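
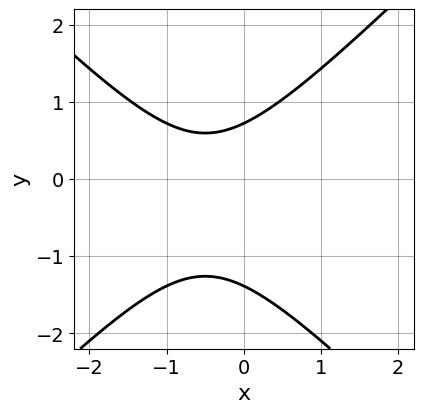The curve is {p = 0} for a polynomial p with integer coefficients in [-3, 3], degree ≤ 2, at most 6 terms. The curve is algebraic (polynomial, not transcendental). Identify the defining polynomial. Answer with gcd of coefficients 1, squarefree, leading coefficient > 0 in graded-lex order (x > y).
3*x^2 - 3*y^2 + 3*x - 2*y + 3

First, deg p = 2.
Next, from the visible intercepts: it misses every integer gridline on the x-axis.
Finally, fitting integer coefficients to these (and the overall shape) gives p.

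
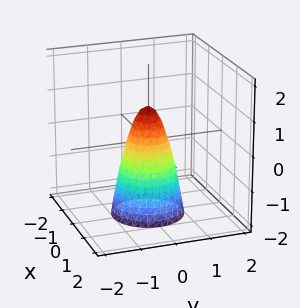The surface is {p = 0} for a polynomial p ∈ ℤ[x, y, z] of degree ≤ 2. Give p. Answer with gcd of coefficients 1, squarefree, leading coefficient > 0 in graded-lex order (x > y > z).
1. deg p = 2.
2. By symmetry, every cross-section ⟂ z is a circle, so x, y appear only via x² + y².
3. From the visible intercepts: a circular section at z = -2 has radius exactly 1; one z-axis crossing is at z = 1.
4. Together with the visible shape, these determine p as stated.

3*x^2 + 3*y^2 + z - 1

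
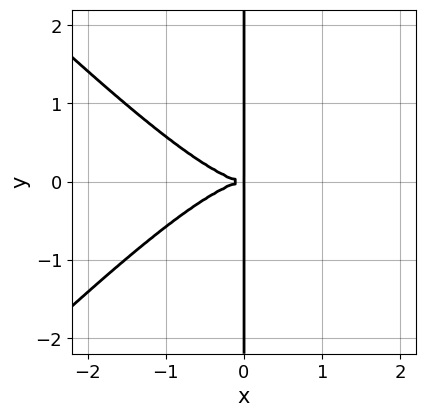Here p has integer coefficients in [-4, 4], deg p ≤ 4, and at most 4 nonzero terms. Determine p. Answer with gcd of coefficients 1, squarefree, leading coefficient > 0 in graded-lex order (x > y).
First, the degree is 4 — the shape is more complex than any degree-3 curve.
Next, symmetries: mirror symmetry y ↦ −y ⇒ only even powers of y.
Next, checking where it meets the axes: the visible y-axis segment lies entirely on the curve.
Finally, assembling these constraints gives the stated polynomial.

x^4 - x^2*y^2 + 2*x*y^2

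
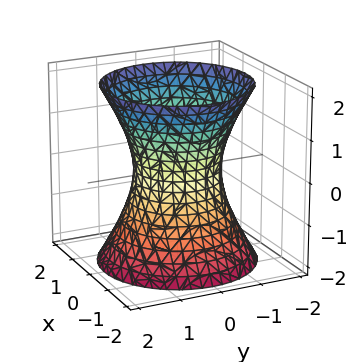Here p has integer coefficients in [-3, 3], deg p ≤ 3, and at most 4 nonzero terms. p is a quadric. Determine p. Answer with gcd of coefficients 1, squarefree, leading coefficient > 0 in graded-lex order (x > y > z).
2*x^2 + 2*y^2 - z^2 - 2

First, the degree is 2 — one connected sheet with a waist; a quadric.
Next, symmetries: the z ↦ −z reflection is a symmetry, so z appears only in even powers; every cross-section ⟂ z is a circle, so x, y appear only via x² + y².
Next, reading off the gridlines: among the integer gridlines, it crosses the x-axis at x ∈ {-1, 1}; the surface avoids every integer z-axis point in the box.
Finally, solving for integer coefficients yields p as stated.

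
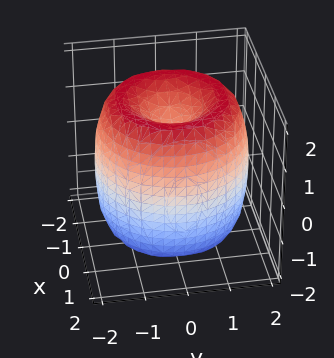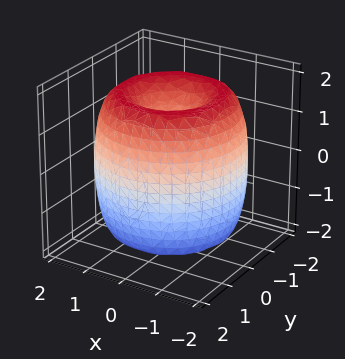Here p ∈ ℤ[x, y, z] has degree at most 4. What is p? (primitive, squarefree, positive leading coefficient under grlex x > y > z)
First, deg p = 4. The shape is more complex than any degree-3 surface.
Then, symmetries: every cross-section ⟂ z is a circle, so x, y appear only via x² + y².
Next, from the axis intercepts and sections: the z-axis gridline crossings are at z ∈ {-1, 1}; a circular section at z = 0 has radius between 1 and 2.
Finally, assembling these constraints gives the stated polynomial.

x^4 + 2*x^2*y^2 + y^4 - 3*x^2 - 3*y^2 + z^2 - 1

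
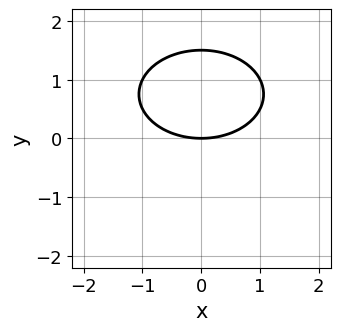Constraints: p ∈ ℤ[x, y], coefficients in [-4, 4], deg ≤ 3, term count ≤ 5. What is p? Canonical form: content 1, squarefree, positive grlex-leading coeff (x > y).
x^2 + 2*y^2 - 3*y

The degree is 2 — a generic line meets the curve in up to 2 points.
Symmetries: mirror symmetry x ↦ −x ⇒ only even powers of x.
From the visible intercepts: one y-axis crossing is at y = 0; one x-axis crossing is at x = 0.
Solving for integer coefficients yields p as stated.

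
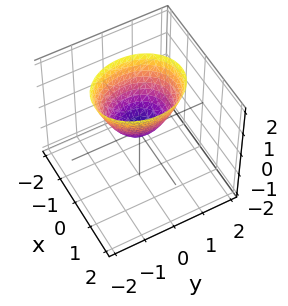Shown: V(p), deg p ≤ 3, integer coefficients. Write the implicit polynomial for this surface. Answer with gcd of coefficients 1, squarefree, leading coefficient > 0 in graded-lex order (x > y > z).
3*x^2 + 2*y^2 - 2*z

1. The degree is 2 — a paraboloid; a quadric.
2. Symmetries: it's symmetric under x → −x, forcing even powers of x; it's symmetric under y → −y, forcing even powers of y.
3. Against the integer gridlines: it crosses the y-axis at the gridline y = 0; it crosses the z-axis at the gridline z = 0; it crosses the x-axis at the gridline x = 0.
4. Matching integer coefficients to the picture gives p.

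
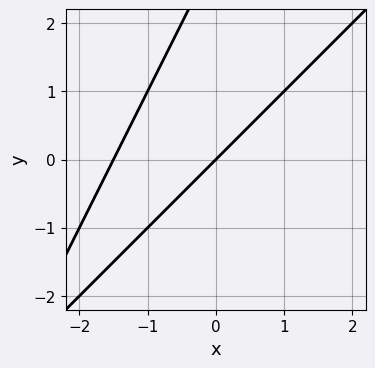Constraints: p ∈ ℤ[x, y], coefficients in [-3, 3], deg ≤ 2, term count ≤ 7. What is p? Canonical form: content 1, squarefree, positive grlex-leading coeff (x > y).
First, the degree is 2 — the shape is more complex than any degree-1 curve.
Then, checking where it meets the axes: it crosses the y-axis at the gridline y = 0; one x-axis crossing is at x = 0.
Finally, matching integer coefficients to the picture gives p.

2*x^2 - 3*x*y + y^2 + 3*x - 3*y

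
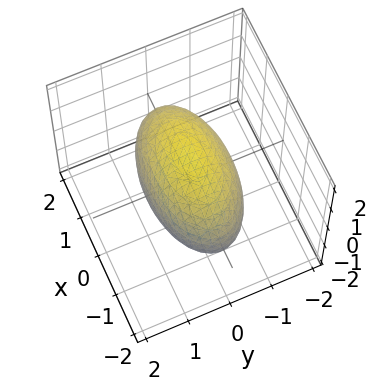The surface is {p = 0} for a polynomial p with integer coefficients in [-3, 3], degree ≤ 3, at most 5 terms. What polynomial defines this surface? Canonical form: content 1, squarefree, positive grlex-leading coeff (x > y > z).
x^2 + 3*y^2 + 2*z^2 - 3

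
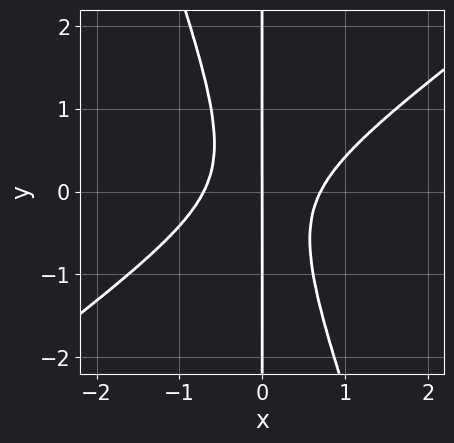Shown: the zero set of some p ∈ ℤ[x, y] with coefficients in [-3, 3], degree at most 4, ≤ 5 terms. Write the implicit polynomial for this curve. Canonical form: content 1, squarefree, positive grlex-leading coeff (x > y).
2*x^3 - 2*x^2*y - x*y^2 - x

First, the degree is 3 — a generic line meets the curve in up to 3 points.
Next, reading off the gridlines: it meets the x-axis at x = 0 (among the integer gridlines); every point of the y-axis in the box is on the curve.
Finally, the integer polynomial consistent with all of this is the stated p.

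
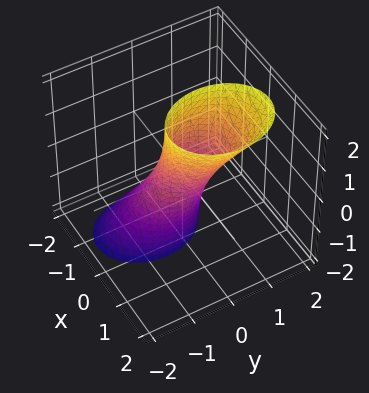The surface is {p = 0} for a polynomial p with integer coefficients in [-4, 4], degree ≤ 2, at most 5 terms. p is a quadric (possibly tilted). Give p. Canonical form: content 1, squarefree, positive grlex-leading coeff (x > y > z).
3*x^2 - 2*x*z + 2*y^2 - y*z - 1

(a) Degree: the shape is more complex than any degree-1 surface, so deg p = 2.
(b) Reading off the gridlines: it misses every integer gridline on the z-axis.
(c) Together with the visible shape, these determine p as stated.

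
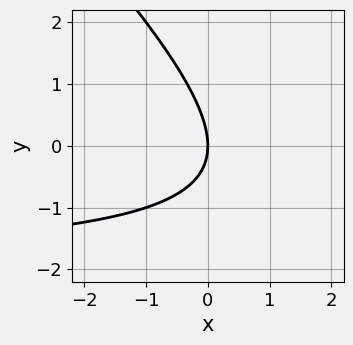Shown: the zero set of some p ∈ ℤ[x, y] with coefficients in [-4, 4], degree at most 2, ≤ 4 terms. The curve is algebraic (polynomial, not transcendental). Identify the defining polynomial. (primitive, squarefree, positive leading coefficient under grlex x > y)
deg p = 2.
Observable constraints: it crosses the y-axis at the gridline y = 0; it crosses the x-axis at the gridline x = 0.
Matching integer coefficients to the picture gives p.

x*y + y^2 + 2*x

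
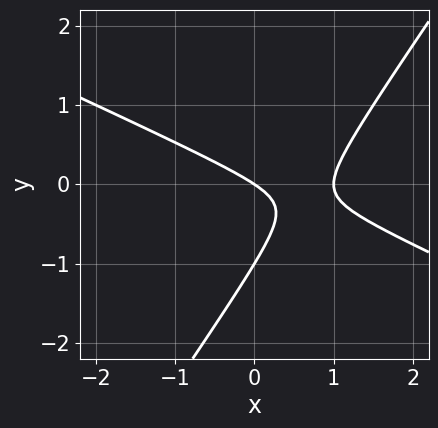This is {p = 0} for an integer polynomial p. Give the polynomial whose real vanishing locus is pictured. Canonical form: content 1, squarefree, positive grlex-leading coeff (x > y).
2*x^2 + 3*x*y - 3*y^2 - 2*x - 3*y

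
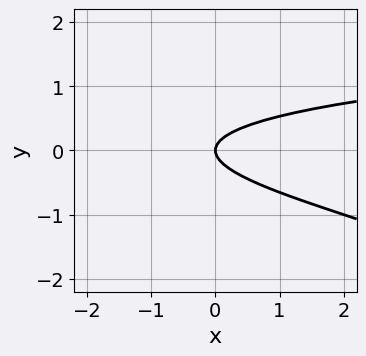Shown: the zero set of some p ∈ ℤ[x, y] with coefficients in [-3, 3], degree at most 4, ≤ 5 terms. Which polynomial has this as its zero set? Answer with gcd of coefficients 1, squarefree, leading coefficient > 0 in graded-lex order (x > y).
1. The degree is 3 — a generic line meets the curve in up to 3 points.
2. From the axis intercepts and sections: it crosses the y-axis at the gridline y = 0; one x-axis crossing is at x = 0.
3. The integer polynomial consistent with all of this is the stated p.

y^3 + 3*y^2 - x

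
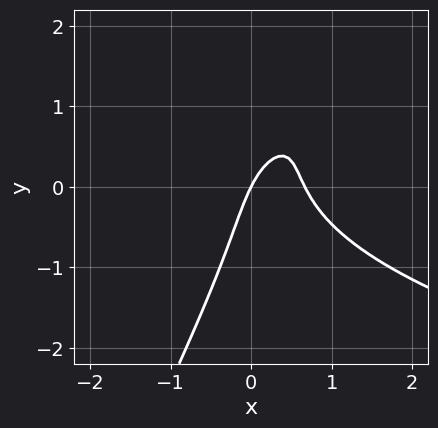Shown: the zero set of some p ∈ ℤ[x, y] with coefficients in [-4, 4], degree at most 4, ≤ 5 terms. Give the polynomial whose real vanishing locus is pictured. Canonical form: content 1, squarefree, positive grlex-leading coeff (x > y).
2*x*y^2 - y^3 - 3*x^2 + 2*x - y

(a) deg p = 3. No degree-2 curve has this shape.
(b) Reading off the gridlines: it crosses the y-axis at the gridline y = 0; one x-axis crossing is at x = 0.
(c) Assembling these constraints gives the stated polynomial.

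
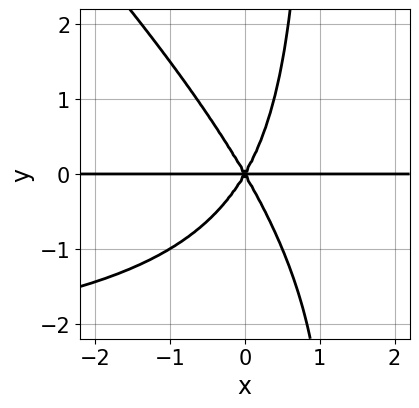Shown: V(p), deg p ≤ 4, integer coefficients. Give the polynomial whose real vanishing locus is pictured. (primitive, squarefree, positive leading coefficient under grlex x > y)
1. Degree: a generic line meets the curve in up to 4 points, so deg p = 4.
2. Against the integer gridlines: every point of the x-axis in the box is on the curve; it meets the y-axis at y = 0 (among the integer gridlines).
3. Solving for integer coefficients yields p as stated.

x^2*y^2 + x*y^3 + 3*x^2*y - y^3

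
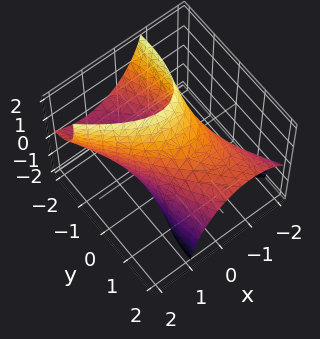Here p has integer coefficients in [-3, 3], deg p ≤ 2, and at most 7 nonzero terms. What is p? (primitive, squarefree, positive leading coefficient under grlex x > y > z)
First, degree: no degree-1 surface has this shape, so deg p = 2.
Then, observable constraints: the x-axis gridline crossings are at x ∈ {-1, 1}.
Finally, these observations pin down the coefficients.

3*x^2 + 3*x*y + y^2 + 3*y*z + z^2 - 3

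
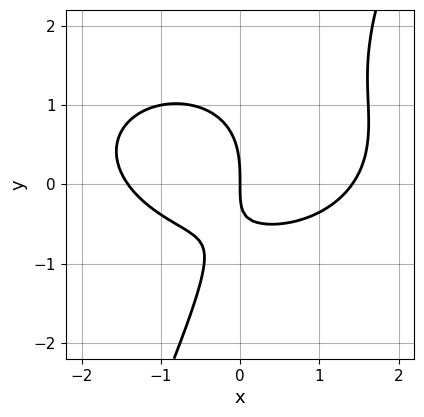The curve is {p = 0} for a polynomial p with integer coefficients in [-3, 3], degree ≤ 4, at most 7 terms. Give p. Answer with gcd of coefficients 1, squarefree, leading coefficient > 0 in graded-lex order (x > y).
x^3 + 2*x*y^2 - y^3 - 2*x*y - 2*x

Degree: no degree-2 curve has this shape, so deg p = 3.
Checking where it meets the axes: it crosses the y-axis at the gridline y = 0; it meets the x-axis at x = 0 (among the integer gridlines).
Assembling these constraints gives the stated polynomial.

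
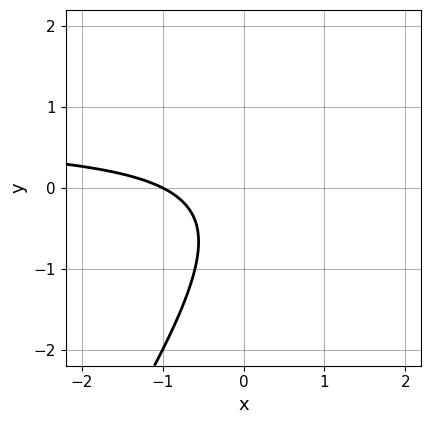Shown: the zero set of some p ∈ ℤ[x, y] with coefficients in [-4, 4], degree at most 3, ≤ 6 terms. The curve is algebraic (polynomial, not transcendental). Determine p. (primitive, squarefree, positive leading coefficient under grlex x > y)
1. The degree is 2 — a generic line meets the curve in up to 2 points.
2. Checking where it meets the axes: the curve avoids every integer y-axis point in the box; it meets the x-axis at x = -1 (among the integer gridlines).
3. Fitting integer coefficients to these (and the overall shape) gives p.

3*x*y - 2*y^2 - 2*x - y - 2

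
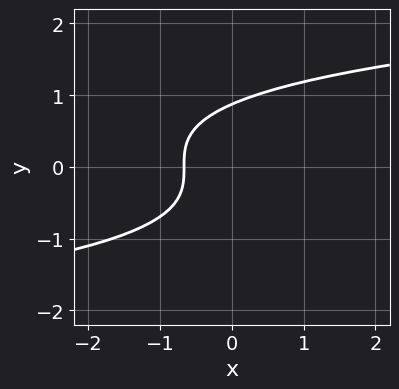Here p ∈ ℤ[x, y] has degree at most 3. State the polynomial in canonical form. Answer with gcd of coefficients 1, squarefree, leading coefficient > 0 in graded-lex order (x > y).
Degree: a generic line meets the curve in up to 3 points, so deg p = 3.
The integer polynomial consistent with all of this is the stated p.

3*y^3 - 3*x - 2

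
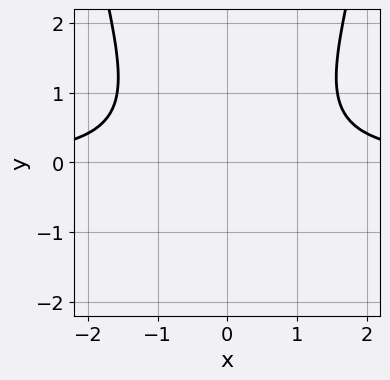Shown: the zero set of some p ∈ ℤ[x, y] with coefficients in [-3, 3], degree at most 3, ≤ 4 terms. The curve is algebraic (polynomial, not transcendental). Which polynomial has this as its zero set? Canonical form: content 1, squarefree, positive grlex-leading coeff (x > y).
2*x^2*y - 2*y^2 - 3

(a) Degree: a generic line meets the curve in up to 3 points, so deg p = 3.
(b) Symmetries: mirror symmetry x ↦ −x ⇒ only even powers of x.
(c) From the visible intercepts: it misses every integer gridline on the x-axis; the curve avoids every integer y-axis point in the box.
(d) These observations pin down the coefficients.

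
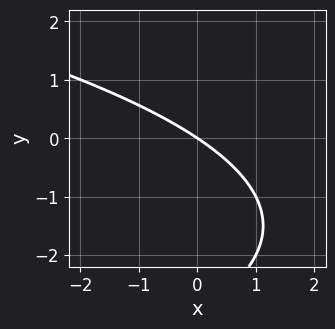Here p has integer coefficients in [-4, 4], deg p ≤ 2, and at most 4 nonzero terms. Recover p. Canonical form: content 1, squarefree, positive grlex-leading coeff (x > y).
y^2 + 2*x + 3*y

(a) Degree: a generic line meets the curve in up to 2 points, so deg p = 2.
(b) Against the integer gridlines: it meets the x-axis at x = 0 (among the integer gridlines); it meets the y-axis at y = 0 (among the integer gridlines).
(c) Solving for integer coefficients yields p as stated.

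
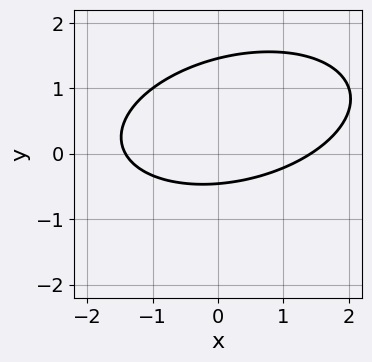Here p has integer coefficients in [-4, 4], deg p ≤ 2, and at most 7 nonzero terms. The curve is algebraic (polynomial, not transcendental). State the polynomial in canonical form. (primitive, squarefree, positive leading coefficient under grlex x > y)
x^2 - x*y + 3*y^2 - 3*y - 2

The degree is 2 — a generic line meets the curve in up to 2 points.
Solving for integer coefficients yields p as stated.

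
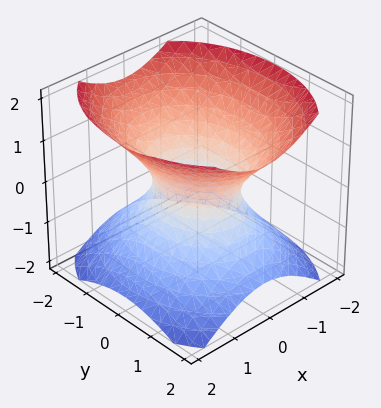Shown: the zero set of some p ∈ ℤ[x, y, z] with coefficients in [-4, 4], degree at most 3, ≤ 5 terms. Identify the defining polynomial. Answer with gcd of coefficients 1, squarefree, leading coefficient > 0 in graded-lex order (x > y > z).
(a) Degree: one connected sheet with a waist; a quadric, so deg p = 2.
(b) Symmetries: the x ↦ −x reflection is a symmetry, so x appears only in even powers; the y ↦ −y reflection is a symmetry, so y appears only in even powers; it's symmetric under z → −z, forcing even powers of z.
(c) Observable constraints: the surface avoids every integer z-axis point in the box; among the integer gridlines, it crosses the y-axis at y ∈ {-1, 1}.
(d) The integer polynomial consistent with all of this is the stated p.

3*x^2 + 2*y^2 - 3*z^2 - 2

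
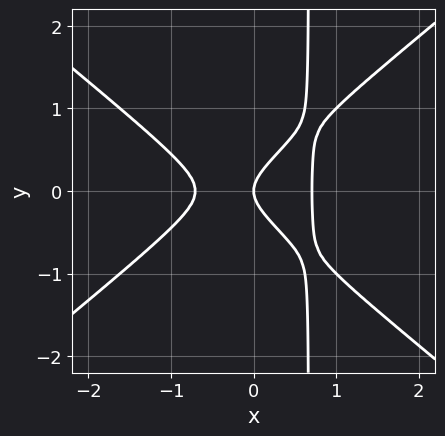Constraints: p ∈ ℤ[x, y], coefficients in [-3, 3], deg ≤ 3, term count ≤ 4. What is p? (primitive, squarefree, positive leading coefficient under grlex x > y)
2*x^3 - 3*x*y^2 + 2*y^2 - x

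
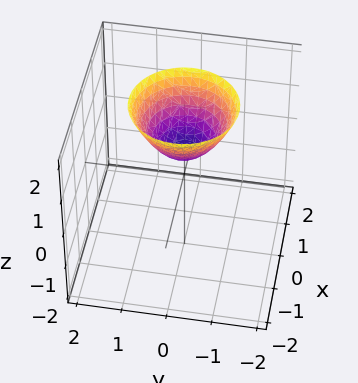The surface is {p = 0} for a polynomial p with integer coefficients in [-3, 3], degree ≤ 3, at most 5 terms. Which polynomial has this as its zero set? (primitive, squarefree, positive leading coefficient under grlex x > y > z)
3*x^2 + 3*y^2 - 3*z + 2

deg p = 2. No degree-1 surface has this shape.
By symmetry, every cross-section ⟂ z is a circle, so x, y appear only via x² + y².
Against the integer gridlines: it misses every integer gridline on the y-axis; a circular section at z = 1 has radius between 0 and 1; it misses every integer gridline on the x-axis.
Together with the visible shape, these determine p as stated.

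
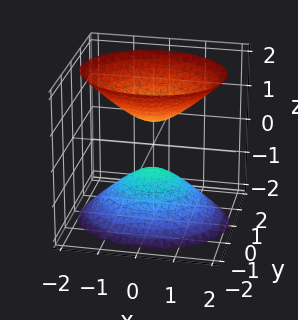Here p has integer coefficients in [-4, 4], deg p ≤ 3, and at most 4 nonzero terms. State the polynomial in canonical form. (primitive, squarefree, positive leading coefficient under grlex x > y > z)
First, the picture has 2 separate pieces.
Next, deg p = 2.
Next, symmetries: the x ↦ −x reflection is a symmetry, so x appears only in even powers; the y ↦ −y reflection is a symmetry, so y appears only in even powers; the z ↦ −z reflection is a symmetry, so z appears only in even powers.
Then, against the integer gridlines: the surface avoids every integer x-axis point in the box; the surface avoids every integer y-axis point in the box.
Finally, these observations pin down the coefficients.

2*x^2 + 3*y^2 - 2*z^2 + 1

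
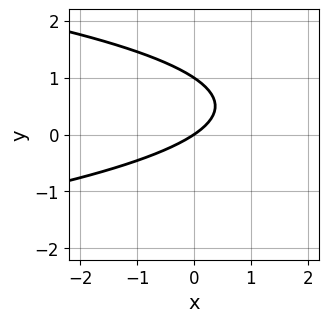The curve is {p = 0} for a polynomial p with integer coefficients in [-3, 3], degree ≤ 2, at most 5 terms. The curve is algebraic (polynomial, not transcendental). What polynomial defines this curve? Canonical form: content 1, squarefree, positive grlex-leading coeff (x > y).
3*y^2 + 2*x - 3*y

(a) Degree: the shape is more complex than any degree-1 curve, so deg p = 2.
(b) From the visible intercepts: it crosses the x-axis at the gridline x = 0; among the integer gridlines, it crosses the y-axis at y ∈ {0, 1}.
(c) Solving for integer coefficients yields p as stated.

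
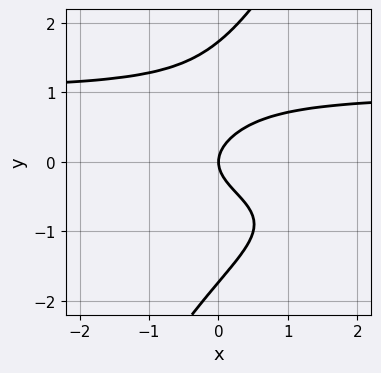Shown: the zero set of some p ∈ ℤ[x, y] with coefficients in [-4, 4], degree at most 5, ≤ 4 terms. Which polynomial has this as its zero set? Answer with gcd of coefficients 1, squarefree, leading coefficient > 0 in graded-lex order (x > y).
2*x*y^3 - y^4 + 3*y^2 - 2*x

1. Degree: a generic line meets the curve in up to 4 points, so deg p = 4.
2. Reading off the gridlines: it meets the y-axis at y = 0 (among the integer gridlines); it meets the x-axis at x = 0 (among the integer gridlines).
3. These observations pin down the coefficients.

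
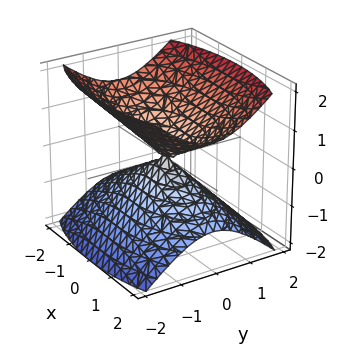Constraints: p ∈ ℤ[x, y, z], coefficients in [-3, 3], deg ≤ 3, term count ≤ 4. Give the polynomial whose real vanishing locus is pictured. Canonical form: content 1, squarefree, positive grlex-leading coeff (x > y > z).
1. There are 2 components. They look like related sheets of one shape, so recover p as a whole.
2. deg p = 2. Two nappes meeting at a single point; a quadric.
3. Symmetries: it's symmetric under y → −y, forcing even powers of y; it's symmetric under x → −x, forcing even powers of x; mirror symmetry z ↦ −z ⇒ only even powers of z.
4. Against the integer gridlines: one x-axis crossing is at x = 0; one z-axis crossing is at z = 0; one y-axis crossing is at y = 0.
5. Solving for integer coefficients yields p as stated.

x^2 + 3*y^2 - 3*z^2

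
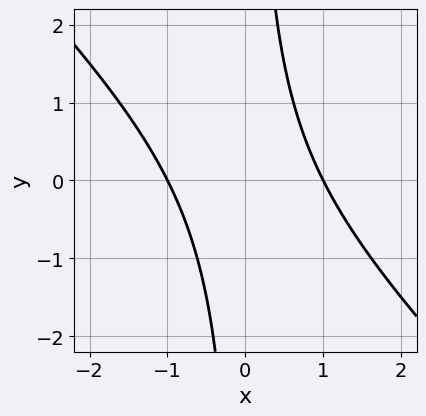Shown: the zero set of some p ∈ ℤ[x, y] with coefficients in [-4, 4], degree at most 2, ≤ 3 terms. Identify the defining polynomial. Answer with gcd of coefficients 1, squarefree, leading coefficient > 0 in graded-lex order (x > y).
x^2 + x*y - 1

(a) Degree: the shape is more complex than any degree-1 curve, so deg p = 2.
(b) Against the integer gridlines: the curve avoids every integer y-axis point in the box; among the integer gridlines, it crosses the x-axis at x ∈ {-1, 1}.
(c) Matching integer coefficients to the picture gives p.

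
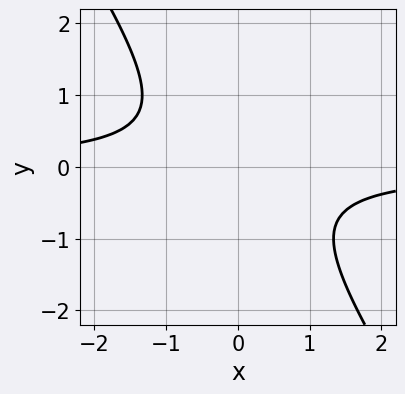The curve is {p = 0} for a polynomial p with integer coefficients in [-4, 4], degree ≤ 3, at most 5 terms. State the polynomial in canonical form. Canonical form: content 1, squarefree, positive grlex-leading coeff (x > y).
(a) The degree is 2 — the shape is more complex than any degree-1 curve.
(b) From the visible intercepts: the curve avoids every integer y-axis point in the box; the curve avoids every integer x-axis point in the box.
(c) Together with the visible shape, these determine p as stated.

3*x*y + 2*y^2 + 2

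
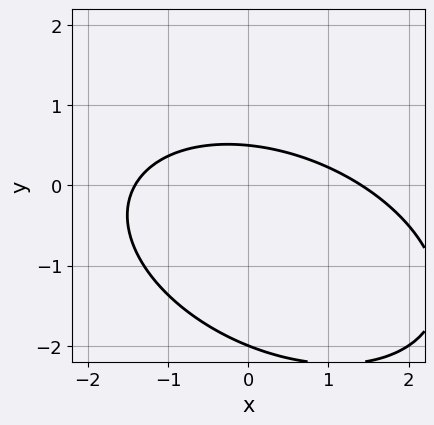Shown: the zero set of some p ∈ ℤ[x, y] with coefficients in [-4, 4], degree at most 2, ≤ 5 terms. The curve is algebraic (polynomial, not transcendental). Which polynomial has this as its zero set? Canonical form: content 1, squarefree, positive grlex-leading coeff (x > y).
(a) deg p = 2.
(b) From the axis intercepts and sections: it crosses the y-axis at the gridline y = -2.
(c) Together with the visible shape, these determine p as stated.

x^2 + x*y + 2*y^2 + 3*y - 2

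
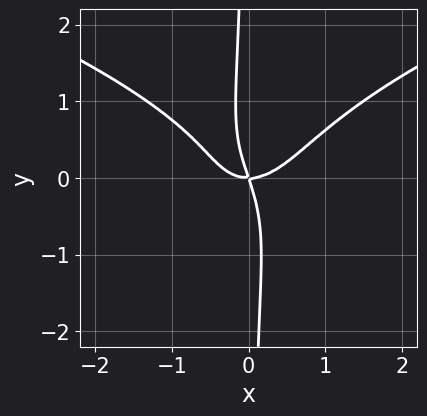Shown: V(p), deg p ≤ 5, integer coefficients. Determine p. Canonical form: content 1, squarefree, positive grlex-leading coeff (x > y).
3*x*y^3 - 3*x^3 + 3*x*y + y^2

(a) deg p = 4.
(b) Checking where it meets the axes: it crosses the y-axis at the gridline y = 0; it meets the x-axis at x = 0 (among the integer gridlines).
(c) Fitting integer coefficients to these (and the overall shape) gives p.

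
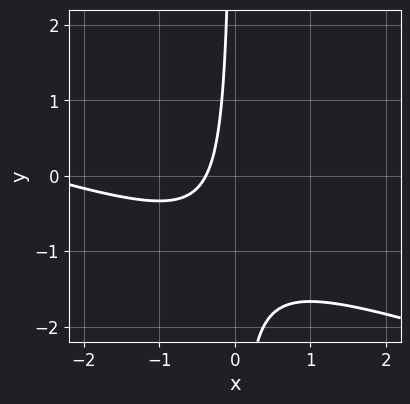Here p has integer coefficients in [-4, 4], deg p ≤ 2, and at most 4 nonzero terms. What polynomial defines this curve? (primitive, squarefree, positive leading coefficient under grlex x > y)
x^2 + 3*x*y + 3*x + 1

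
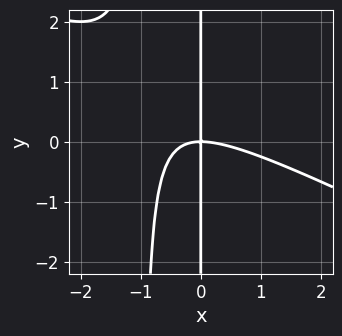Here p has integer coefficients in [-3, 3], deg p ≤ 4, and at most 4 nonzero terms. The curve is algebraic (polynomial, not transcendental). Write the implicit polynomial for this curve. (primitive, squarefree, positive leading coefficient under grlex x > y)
x^3 + 2*x^2*y + 2*x*y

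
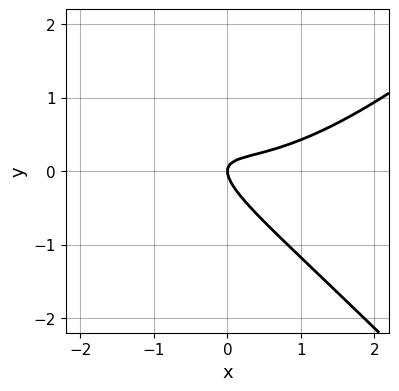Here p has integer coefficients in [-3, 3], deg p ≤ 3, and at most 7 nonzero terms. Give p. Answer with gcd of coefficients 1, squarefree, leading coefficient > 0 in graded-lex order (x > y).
x^3 - x*y^2 - 3*x*y - 3*y^2 + x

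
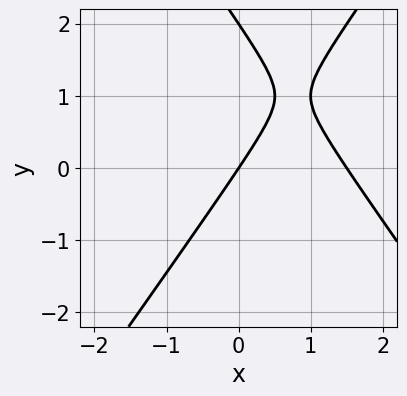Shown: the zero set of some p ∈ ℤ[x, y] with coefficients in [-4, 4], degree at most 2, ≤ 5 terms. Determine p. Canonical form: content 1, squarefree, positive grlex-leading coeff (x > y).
2*x^2 - y^2 - 3*x + 2*y

(a) The degree is 2 — the shape is more complex than any degree-1 curve.
(b) Against the integer gridlines: it crosses the x-axis at the gridline x = 0; the y-axis gridline crossings are at y ∈ {0, 2}.
(c) Matching integer coefficients to the picture gives p.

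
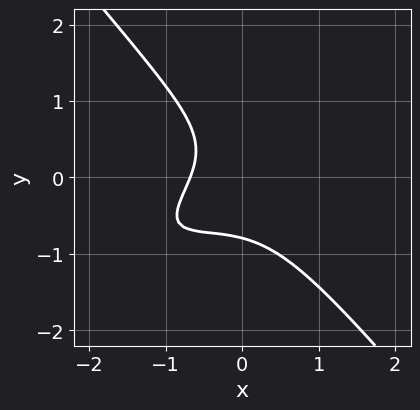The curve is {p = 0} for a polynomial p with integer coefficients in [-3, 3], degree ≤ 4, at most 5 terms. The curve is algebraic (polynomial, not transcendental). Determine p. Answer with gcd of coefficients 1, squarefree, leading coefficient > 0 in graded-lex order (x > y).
1. Degree: a generic line meets the curve in up to 3 points, so deg p = 3.
2. The integer polynomial consistent with all of this is the stated p.

x^3 - 2*x^2*y + 2*y^3 + x + 1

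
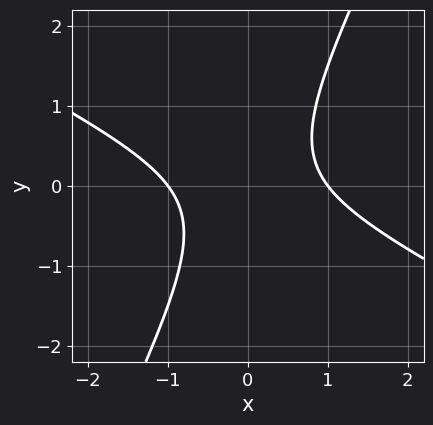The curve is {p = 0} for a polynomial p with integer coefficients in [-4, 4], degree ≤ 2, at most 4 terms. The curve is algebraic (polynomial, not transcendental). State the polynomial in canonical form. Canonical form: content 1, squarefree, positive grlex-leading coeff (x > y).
2*x^2 + 3*x*y - 2*y^2 - 2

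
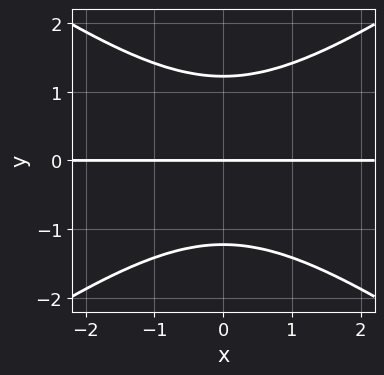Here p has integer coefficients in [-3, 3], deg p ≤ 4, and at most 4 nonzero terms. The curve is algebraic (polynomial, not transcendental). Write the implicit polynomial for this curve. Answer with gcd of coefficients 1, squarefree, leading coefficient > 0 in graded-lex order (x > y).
1. The degree is 3 — a generic line meets the curve in up to 3 points.
2. Symmetries: it's symmetric under x → −x, forcing even powers of x.
3. From the visible intercepts: the visible x-axis segment lies entirely on the curve; it meets the y-axis at y = 0 (among the integer gridlines).
4. Fitting integer coefficients to these (and the overall shape) gives p.

x^2*y - 2*y^3 + 3*y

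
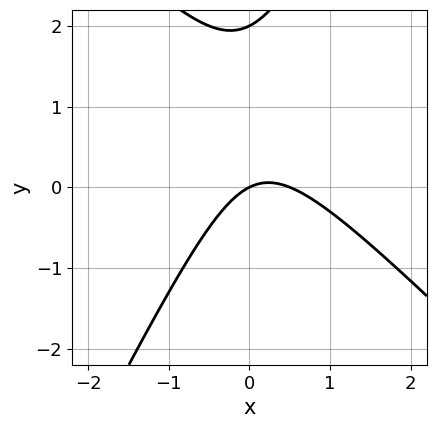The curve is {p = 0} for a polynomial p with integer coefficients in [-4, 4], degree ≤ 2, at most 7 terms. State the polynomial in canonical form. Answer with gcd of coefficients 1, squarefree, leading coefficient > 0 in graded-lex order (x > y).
First, the degree is 2 — the shape is more complex than any degree-1 curve.
Then, reading off the gridlines: it crosses the x-axis at the gridline x = 0; among the integer gridlines, it crosses the y-axis at y ∈ {0, 2}.
Finally, fitting integer coefficients to these (and the overall shape) gives p.

2*x^2 + x*y - y^2 - x + 2*y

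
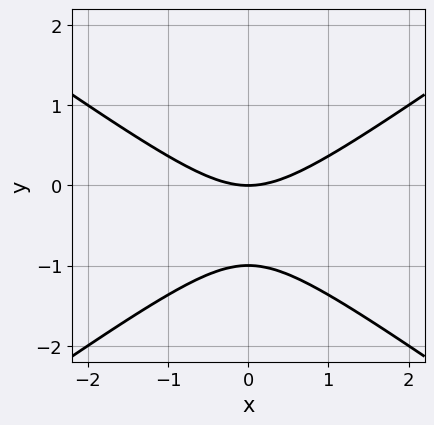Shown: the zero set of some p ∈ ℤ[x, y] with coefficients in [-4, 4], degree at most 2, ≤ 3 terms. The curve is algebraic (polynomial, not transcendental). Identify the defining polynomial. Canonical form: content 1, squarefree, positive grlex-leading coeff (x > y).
The degree is 2 — a generic line meets the curve in up to 2 points.
Symmetries: mirror symmetry x ↦ −x ⇒ only even powers of x.
Observable constraints: it meets the x-axis at x = 0 (among the integer gridlines); among the integer gridlines, it crosses the y-axis at y ∈ {-1, 0}.
The integer polynomial consistent with all of this is the stated p.

x^2 - 2*y^2 - 2*y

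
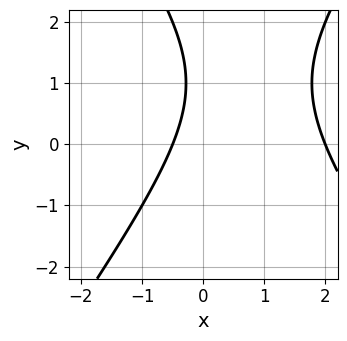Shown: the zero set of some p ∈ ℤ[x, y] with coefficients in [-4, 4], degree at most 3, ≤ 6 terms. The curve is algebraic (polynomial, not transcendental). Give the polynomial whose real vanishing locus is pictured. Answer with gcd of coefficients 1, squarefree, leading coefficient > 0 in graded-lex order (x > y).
2*x^2 - y^2 - 3*x + 2*y - 2

First, deg p = 2. No degree-1 curve has this shape.
Then, from the axis intercepts and sections: no y-intercept at any integer in the box; it crosses the x-axis at the gridline x = 2.
Finally, fitting integer coefficients to these (and the overall shape) gives p.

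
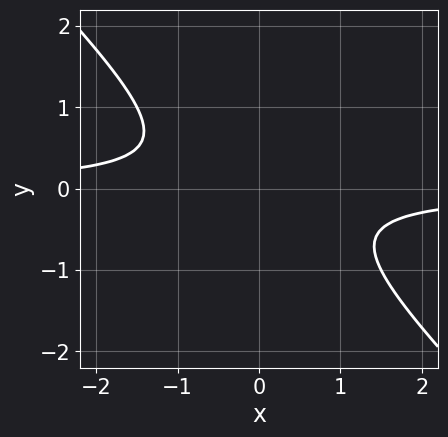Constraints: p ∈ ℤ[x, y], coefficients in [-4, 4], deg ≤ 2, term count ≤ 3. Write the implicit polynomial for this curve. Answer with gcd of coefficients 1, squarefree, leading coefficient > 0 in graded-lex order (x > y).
Degree: no degree-1 curve has this shape, so deg p = 2.
From the axis intercepts and sections: the curve avoids every integer y-axis point in the box; the curve avoids every integer x-axis point in the box.
These observations pin down the coefficients.

2*x*y + 2*y^2 + 1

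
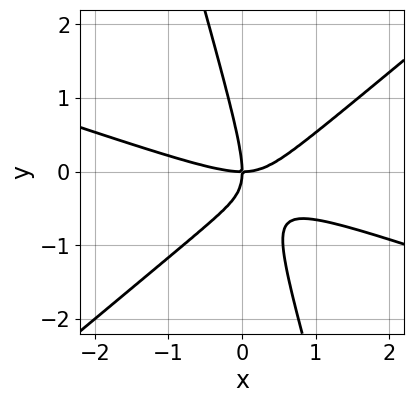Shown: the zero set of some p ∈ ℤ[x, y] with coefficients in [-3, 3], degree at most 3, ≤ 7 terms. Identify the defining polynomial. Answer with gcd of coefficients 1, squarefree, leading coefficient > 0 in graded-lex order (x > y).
First, degree: no degree-2 curve has this shape, so deg p = 3.
Then, from the axis intercepts and sections: one y-axis crossing is at y = 0; one x-axis crossing is at x = 0.
Finally, together with the visible shape, these determine p as stated.

x^3 + 2*x^2*y - 3*x*y^2 - y^3 - 2*x*y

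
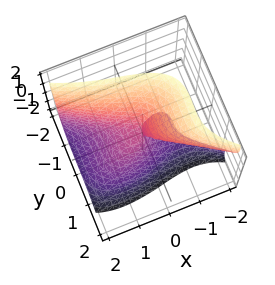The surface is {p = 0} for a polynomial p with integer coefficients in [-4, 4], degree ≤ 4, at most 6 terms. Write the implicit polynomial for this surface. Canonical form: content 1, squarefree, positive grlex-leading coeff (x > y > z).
The degree is 3 — a generic line meets the surface in up to 3 points.
From the visible intercepts: it crosses the x-axis at the gridline x = 0; it crosses the z-axis at the gridline z = 0; it crosses the y-axis at the gridline y = 0.
Solving for integer coefficients yields p as stated.

x^3 + 3*y^3 - y^2*z + z^3 + 2*x*z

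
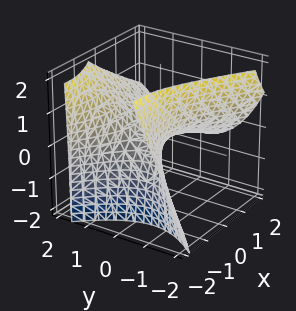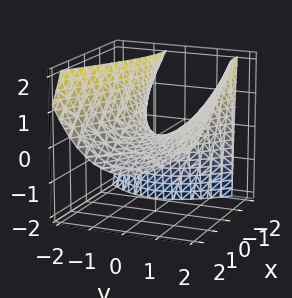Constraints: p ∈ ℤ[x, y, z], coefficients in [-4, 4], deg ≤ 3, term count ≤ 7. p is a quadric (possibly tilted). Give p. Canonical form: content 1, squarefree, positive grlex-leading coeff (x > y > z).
x^2 + 2*x*z - 2*y^2 + y*z + 3*z

First, deg p = 2. No degree-1 surface has this shape.
Then, against the integer gridlines: one y-axis crossing is at y = 0; one x-axis crossing is at x = 0; one z-axis crossing is at z = 0.
Finally, solving for integer coefficients yields p as stated.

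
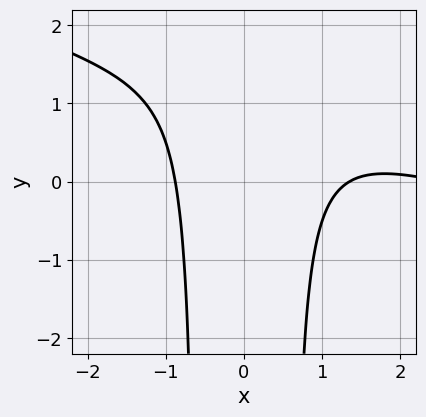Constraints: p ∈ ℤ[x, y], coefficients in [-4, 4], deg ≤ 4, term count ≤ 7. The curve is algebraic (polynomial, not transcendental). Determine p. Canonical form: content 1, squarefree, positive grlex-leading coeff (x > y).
Degree: the shape is more complex than any degree-2 curve, so deg p = 3.
From the axis intercepts and sections: no y-intercept at any integer in the box.
Matching integer coefficients to the picture gives p.

x^3 + 3*x^2*y - 3*x^2 - y + 3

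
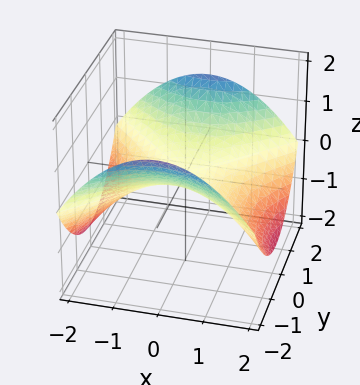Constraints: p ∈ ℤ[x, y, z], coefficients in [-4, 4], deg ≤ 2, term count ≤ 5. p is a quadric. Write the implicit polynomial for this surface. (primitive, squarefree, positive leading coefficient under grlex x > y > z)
(a) Degree: a saddle surface; a quadric, so deg p = 2.
(b) Symmetries: it's symmetric under y → −y, forcing even powers of y; the x ↦ −x reflection is a symmetry, so x appears only in even powers.
(c) From the visible intercepts: it meets the y-axis at y = 0 (among the integer gridlines); it crosses the x-axis at the gridline x = 0.
(d) Together with the visible shape, these determine p as stated.

x^2 - y^2 + 3*z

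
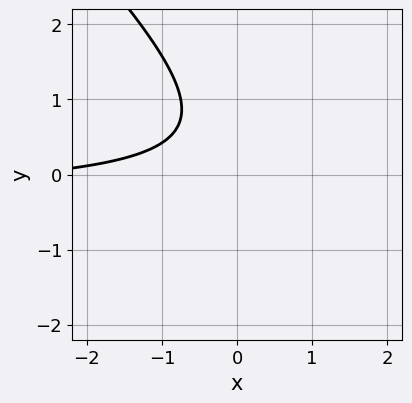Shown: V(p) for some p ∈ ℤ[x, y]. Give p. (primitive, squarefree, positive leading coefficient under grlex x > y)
3*x*y + 3*y^2 + x - 3*y + 3

The degree is 2 — the shape is more complex than any degree-1 curve.
From the visible intercepts: it misses every integer gridline on the y-axis; no x-intercept at any integer in the box.
Fitting integer coefficients to these (and the overall shape) gives p.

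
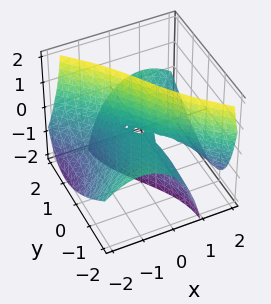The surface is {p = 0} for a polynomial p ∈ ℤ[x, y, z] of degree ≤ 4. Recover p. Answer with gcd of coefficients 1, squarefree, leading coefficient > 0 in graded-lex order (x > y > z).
(a) deg p = 3.
(b) Reading off the gridlines: the visible y-axis segment lies entirely on the surface; every point of the z-axis in the box is on the surface; it meets the x-axis at x = 0 (among the integer gridlines).
(c) Assembling these constraints gives the stated polynomial.

x^3 - x*y^2 + 3*x*z + 2*y*z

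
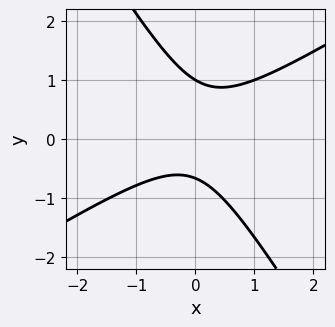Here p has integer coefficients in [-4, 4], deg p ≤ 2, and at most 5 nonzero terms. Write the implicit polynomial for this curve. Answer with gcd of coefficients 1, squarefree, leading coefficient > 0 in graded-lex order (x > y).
The degree is 2 — the shape is more complex than any degree-1 curve.
Against the integer gridlines: it meets the y-axis at y = 1 (among the integer gridlines); it misses every integer gridline on the x-axis.
Matching integer coefficients to the picture gives p.

3*x^2 - 3*x*y - 3*y^2 + y + 2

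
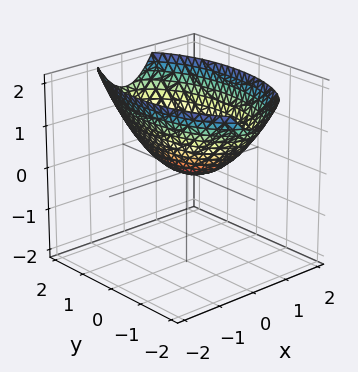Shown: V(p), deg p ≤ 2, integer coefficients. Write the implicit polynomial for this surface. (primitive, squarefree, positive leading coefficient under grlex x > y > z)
3*x^2 + y^2 - 3*z

First, the degree is 2 — a paraboloid; a quadric.
Next, symmetries: the y ↦ −y reflection is a symmetry, so y appears only in even powers; the x ↦ −x reflection is a symmetry, so x appears only in even powers.
Then, from the axis intercepts and sections: one x-axis crossing is at x = 0; it meets the z-axis at z = 0 (among the integer gridlines); one y-axis crossing is at y = 0.
Finally, assembling these constraints gives the stated polynomial.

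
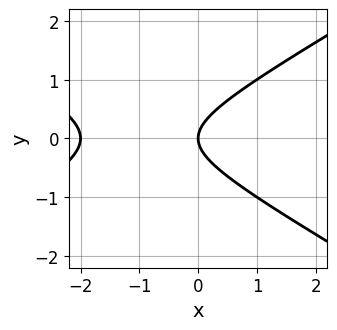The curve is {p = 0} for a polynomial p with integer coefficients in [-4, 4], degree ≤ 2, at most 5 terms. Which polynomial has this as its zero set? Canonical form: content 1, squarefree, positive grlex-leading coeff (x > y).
x^2 - 3*y^2 + 2*x

(a) The degree is 2 — a generic line meets the curve in up to 2 points.
(b) Symmetries: mirror symmetry y ↦ −y ⇒ only even powers of y.
(c) Reading off the gridlines: the x-axis gridline crossings are at x ∈ {-2, 0}; one y-axis crossing is at y = 0.
(d) Fitting integer coefficients to these (and the overall shape) gives p.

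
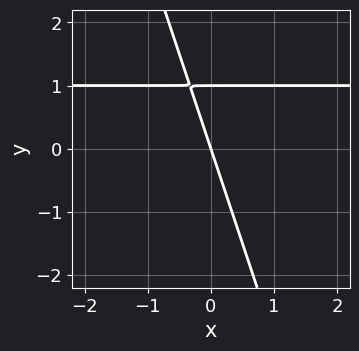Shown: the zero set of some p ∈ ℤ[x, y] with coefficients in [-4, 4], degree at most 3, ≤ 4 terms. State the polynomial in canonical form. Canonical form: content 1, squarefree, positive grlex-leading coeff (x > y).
First, degree: no degree-1 curve has this shape, so deg p = 2.
Then, checking where it meets the axes: it crosses the x-axis at the gridline x = 0; the y-axis gridline crossings are at y ∈ {0, 1}.
Finally, the integer polynomial consistent with all of this is the stated p.

3*x*y + y^2 - 3*x - y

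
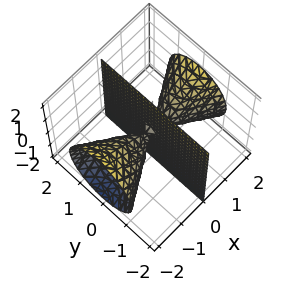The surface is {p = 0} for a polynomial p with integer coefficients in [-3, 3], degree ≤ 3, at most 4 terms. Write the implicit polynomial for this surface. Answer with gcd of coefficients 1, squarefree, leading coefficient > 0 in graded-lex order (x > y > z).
There are 2 components.
The degree is 3 — the shape is more complex than any degree-2 surface.
Reading off the gridlines: every point of the z-axis in the box is on the surface; one x-axis crossing is at x = 0; every point of the y-axis in the box is on the surface.
Solving for integer coefficients yields p as stated.

x^3 - 3*x*y^2 - 2*x*z^2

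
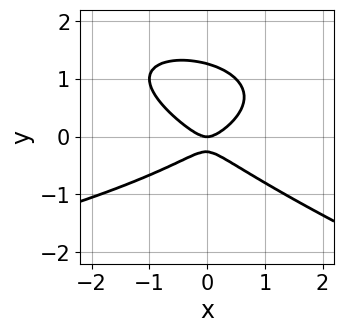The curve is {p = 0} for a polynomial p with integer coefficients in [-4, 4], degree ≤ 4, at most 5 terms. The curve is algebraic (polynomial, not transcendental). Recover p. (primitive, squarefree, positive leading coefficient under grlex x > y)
deg p = 3. No degree-2 curve has this shape.
Reading off the gridlines: one x-axis crossing is at x = 0; it meets the y-axis at y = 0 (among the integer gridlines).
Fitting integer coefficients to these (and the overall shape) gives p.

x*y^2 + 3*y^3 + 2*x^2 - 3*y^2 - y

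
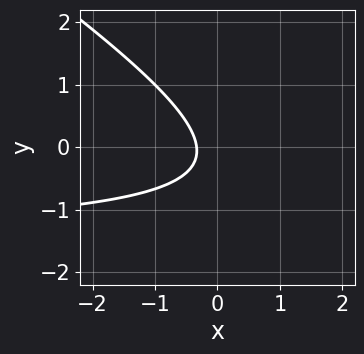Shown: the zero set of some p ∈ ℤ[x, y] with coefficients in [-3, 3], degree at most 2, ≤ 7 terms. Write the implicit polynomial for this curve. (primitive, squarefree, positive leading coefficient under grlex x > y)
2*x*y + 3*y^2 + 3*x + y + 1

1. deg p = 2. The shape is more complex than any degree-1 curve.
2. From the axis intercepts and sections: the curve avoids every integer y-axis point in the box.
3. The integer polynomial consistent with all of this is the stated p.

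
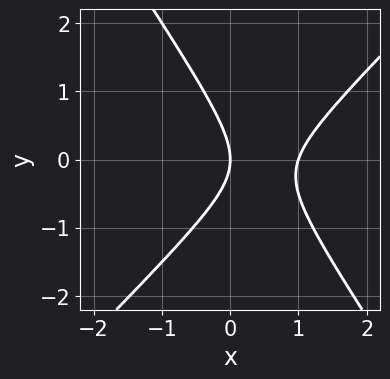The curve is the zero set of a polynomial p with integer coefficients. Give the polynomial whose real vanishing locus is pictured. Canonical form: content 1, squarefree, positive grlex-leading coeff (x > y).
1. deg p = 2.
2. From the axis intercepts and sections: it crosses the y-axis at the gridline y = 0; among the integer gridlines, it crosses the x-axis at x ∈ {0, 1}.
3. Assembling these constraints gives the stated polynomial.

3*x^2 - x*y - 2*y^2 - 3*x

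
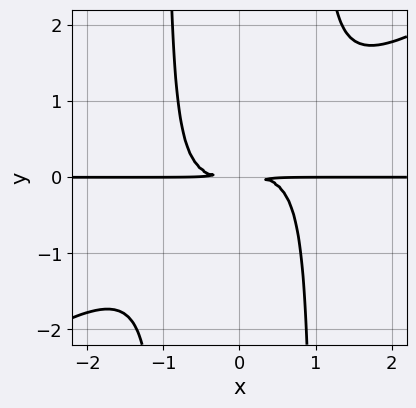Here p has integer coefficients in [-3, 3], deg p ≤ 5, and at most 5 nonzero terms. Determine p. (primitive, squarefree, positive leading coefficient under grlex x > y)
2*x^3*y - 3*x^2*y^2 + 3*y^2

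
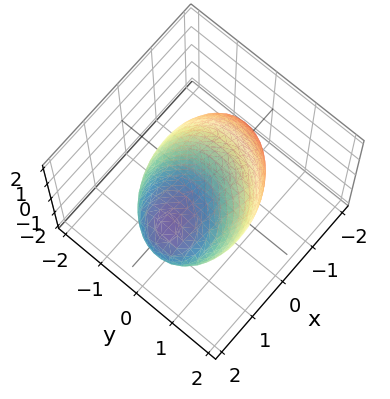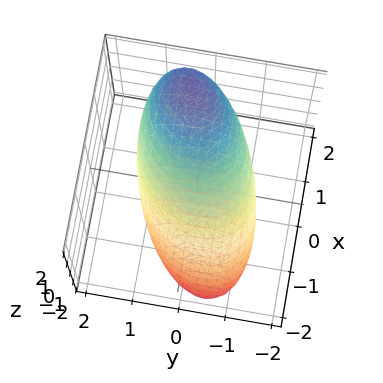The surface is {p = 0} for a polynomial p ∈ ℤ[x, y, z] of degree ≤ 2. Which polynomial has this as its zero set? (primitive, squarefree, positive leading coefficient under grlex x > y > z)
2*x^2 - x*y - 3*x*z + 2*y^2 + 2*z^2 - 3

deg p = 2. The shape is more complex than any degree-1 surface.
Solving for integer coefficients yields p as stated.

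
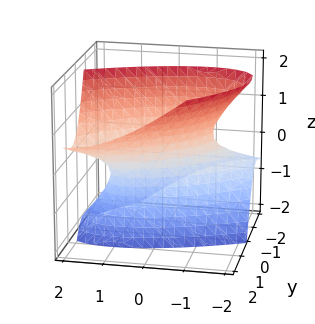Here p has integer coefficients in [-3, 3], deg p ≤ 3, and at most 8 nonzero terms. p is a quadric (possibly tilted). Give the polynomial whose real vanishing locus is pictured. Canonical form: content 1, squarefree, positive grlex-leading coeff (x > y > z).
First, deg p = 2. The shape is more complex than any degree-1 surface.
Then, reading off the gridlines: the surface avoids every integer z-axis point in the box; among the integer gridlines, it crosses the x-axis at x ∈ {-1, 1}.
Finally, these observations pin down the coefficients.

x^2 - 2*x*y + 2*y^2 - 2*y*z - z^2 - 1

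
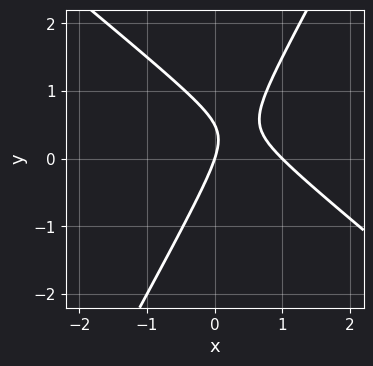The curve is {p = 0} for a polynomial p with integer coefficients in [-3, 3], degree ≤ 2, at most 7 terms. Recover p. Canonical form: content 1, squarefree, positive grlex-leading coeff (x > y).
3*x^2 + 2*x*y - 2*y^2 - 3*x + y

First, degree: no degree-1 curve has this shape, so deg p = 2.
Next, against the integer gridlines: the x-axis gridline crossings are at x ∈ {0, 1}; it meets the y-axis at y = 0 (among the integer gridlines).
Finally, assembling these constraints gives the stated polynomial.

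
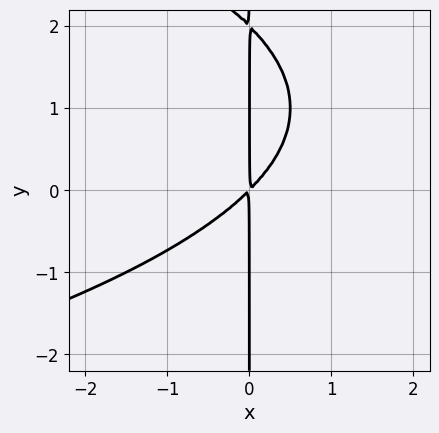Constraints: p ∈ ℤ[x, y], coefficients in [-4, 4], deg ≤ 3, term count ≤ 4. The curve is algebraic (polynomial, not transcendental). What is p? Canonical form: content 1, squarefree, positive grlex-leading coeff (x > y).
x*y^2 + 2*x^2 - 2*x*y

(a) Degree: no degree-2 curve has this shape, so deg p = 3.
(b) From the visible intercepts: the visible y-axis segment lies entirely on the curve.
(c) Together with the visible shape, these determine p as stated.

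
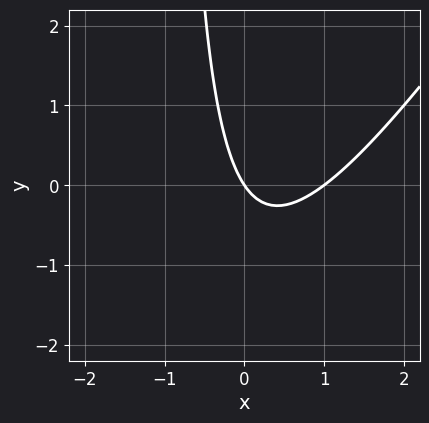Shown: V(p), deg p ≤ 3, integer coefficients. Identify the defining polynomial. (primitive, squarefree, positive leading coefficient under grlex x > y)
(a) The degree is 2 — a generic line meets the curve in up to 2 points.
(b) Checking where it meets the axes: the x-axis gridline crossings are at x ∈ {0, 1}; it meets the y-axis at y = 0 (among the integer gridlines).
(c) The integer polynomial consistent with all of this is the stated p.

3*x^2 - 2*x*y - 3*x - 2*y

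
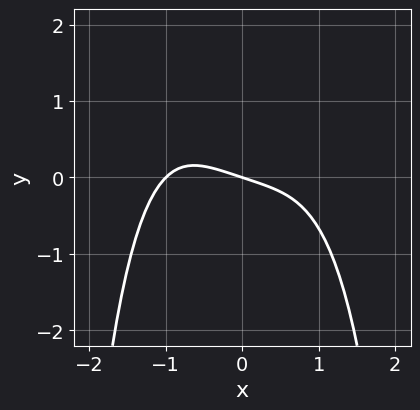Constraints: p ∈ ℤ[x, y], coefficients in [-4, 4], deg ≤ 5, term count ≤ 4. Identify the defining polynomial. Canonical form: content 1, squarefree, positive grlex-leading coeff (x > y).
1. The degree is 4 — the shape is more complex than any degree-3 curve.
2. Against the integer gridlines: it meets the y-axis at y = 0 (among the integer gridlines); the x-axis gridline crossings are at x ∈ {-1, 0}.
3. Together with the visible shape, these determine p as stated.

x^4 + x + 3*y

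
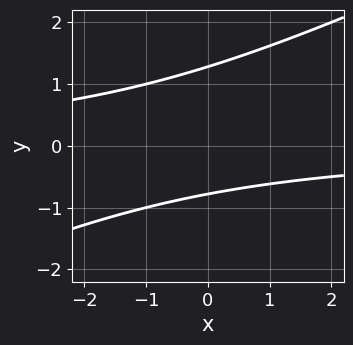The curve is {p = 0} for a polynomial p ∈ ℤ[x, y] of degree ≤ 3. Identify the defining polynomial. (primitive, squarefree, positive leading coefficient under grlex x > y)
x*y - 2*y^2 + y + 2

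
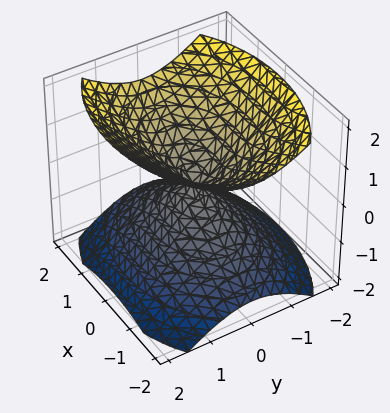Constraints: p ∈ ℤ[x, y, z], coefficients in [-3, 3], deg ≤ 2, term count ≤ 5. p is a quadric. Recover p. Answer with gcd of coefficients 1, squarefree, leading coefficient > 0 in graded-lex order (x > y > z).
First, there are 2 components.
Then, the degree is 2 — two nappes meeting at a single point; a quadric.
Next, symmetries: it's symmetric under z → −z, forcing even powers of z; the x ↦ −x reflection is a symmetry, so x appears only in even powers; mirror symmetry y ↦ −y ⇒ only even powers of y.
Next, checking where it meets the axes: it meets the y-axis at y = 0 (among the integer gridlines); it crosses the x-axis at the gridline x = 0; one z-axis crossing is at z = 0.
Finally, putting this together gives p.

x^2 + 2*y^2 - 2*z^2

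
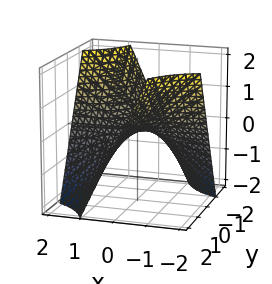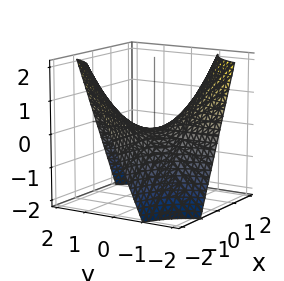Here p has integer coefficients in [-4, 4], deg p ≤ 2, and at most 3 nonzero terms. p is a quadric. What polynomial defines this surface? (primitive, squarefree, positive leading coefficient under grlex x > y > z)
First, the degree is 2 — a hyperbolic paraboloid; a quadric.
Next, from the visible intercepts: every point of the y-axis in the box is on the surface; it meets the z-axis at z = 0 (among the integer gridlines); every point of the x-axis in the box is on the surface.
Finally, fitting integer coefficients to these (and the overall shape) gives p.

x*y + z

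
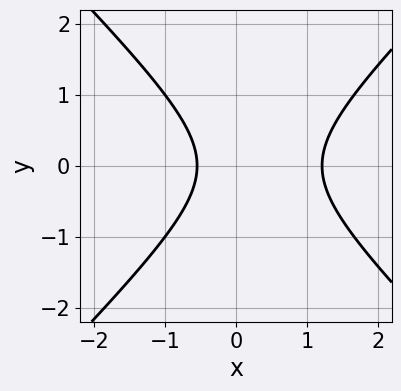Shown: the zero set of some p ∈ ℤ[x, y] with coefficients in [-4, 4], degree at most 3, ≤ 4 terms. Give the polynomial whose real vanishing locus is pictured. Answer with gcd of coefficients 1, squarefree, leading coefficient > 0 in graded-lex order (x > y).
First, deg p = 2. A generic line meets the curve in up to 2 points.
Next, symmetries: mirror symmetry y ↦ −y ⇒ only even powers of y.
Next, checking where it meets the axes: the curve avoids every integer y-axis point in the box.
Finally, putting this together gives p.

3*x^2 - 3*y^2 - 2*x - 2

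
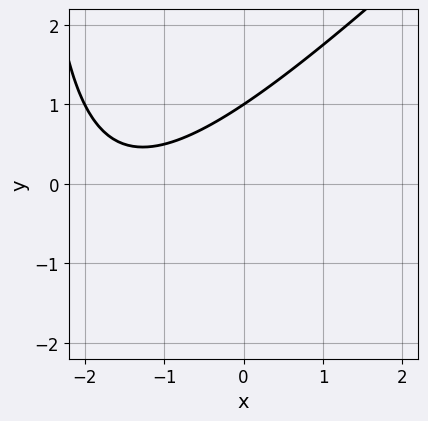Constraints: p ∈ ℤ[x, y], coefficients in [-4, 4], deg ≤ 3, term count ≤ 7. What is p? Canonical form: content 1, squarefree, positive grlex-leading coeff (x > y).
x^2 - x*y + 3*x - 3*y + 3

1. deg p = 2. A generic line meets the curve in up to 2 points.
2. Against the integer gridlines: one y-axis crossing is at y = 1; it misses every integer gridline on the x-axis.
3. These observations pin down the coefficients.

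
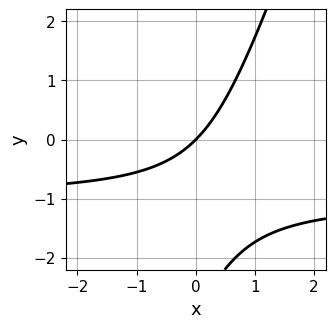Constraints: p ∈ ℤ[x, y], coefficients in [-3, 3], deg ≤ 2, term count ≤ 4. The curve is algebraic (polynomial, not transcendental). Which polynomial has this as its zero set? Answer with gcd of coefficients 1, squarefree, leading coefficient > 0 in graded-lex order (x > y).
First, degree: a generic line meets the curve in up to 2 points, so deg p = 2.
Next, checking where it meets the axes: it crosses the x-axis at the gridline x = 0; it crosses the y-axis at the gridline y = 0.
Finally, together with the visible shape, these determine p as stated.

3*x*y - y^2 + 3*x - 3*y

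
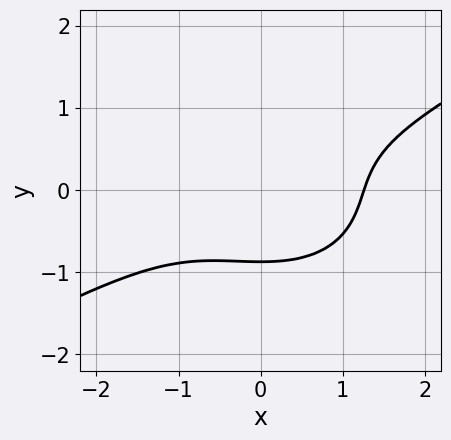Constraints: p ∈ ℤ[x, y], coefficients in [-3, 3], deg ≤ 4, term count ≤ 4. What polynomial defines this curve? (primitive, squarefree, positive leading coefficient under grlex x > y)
(a) The degree is 3 — a generic line meets the curve in up to 3 points.
(b) Solving for integer coefficients yields p as stated.

x^3 - x^2*y - 3*y^3 - 2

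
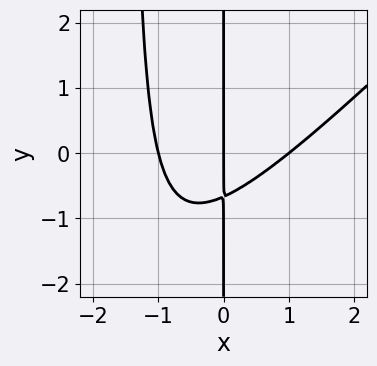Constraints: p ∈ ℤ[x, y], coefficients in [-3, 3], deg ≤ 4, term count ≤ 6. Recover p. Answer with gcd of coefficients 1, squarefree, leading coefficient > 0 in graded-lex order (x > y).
2*x^3 - 2*x^2*y - 3*x*y - 2*x

(a) The degree is 3 — a generic line meets the curve in up to 3 points.
(b) Against the integer gridlines: every point of the y-axis in the box is on the curve; among the integer gridlines, it crosses the x-axis at x ∈ {-1, 0, 1}.
(c) Assembling these constraints gives the stated polynomial.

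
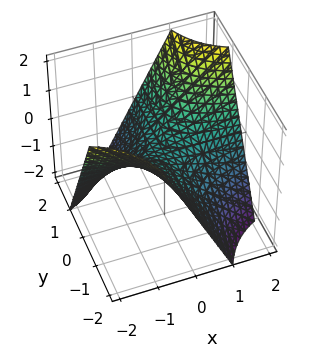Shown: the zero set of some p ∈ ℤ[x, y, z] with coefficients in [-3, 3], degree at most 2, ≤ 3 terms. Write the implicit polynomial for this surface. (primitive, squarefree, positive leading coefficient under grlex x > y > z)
deg p = 2. A hyperbolic paraboloid; a quadric.
Against the integer gridlines: the visible x-axis segment lies entirely on the surface; every point of the y-axis in the box is on the surface.
The integer polynomial consistent with all of this is the stated p.

x*y - z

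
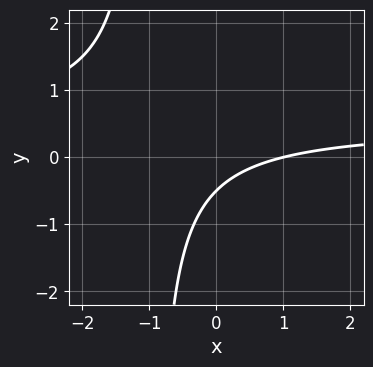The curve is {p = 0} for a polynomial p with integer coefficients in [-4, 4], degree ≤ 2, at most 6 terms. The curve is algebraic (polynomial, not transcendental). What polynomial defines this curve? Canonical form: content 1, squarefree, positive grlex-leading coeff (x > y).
2*x*y - x + 2*y + 1

(a) deg p = 2. The shape is more complex than any degree-1 curve.
(b) From the axis intercepts and sections: it crosses the x-axis at the gridline x = 1.
(c) Together with the visible shape, these determine p as stated.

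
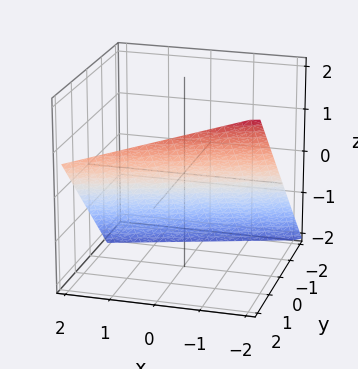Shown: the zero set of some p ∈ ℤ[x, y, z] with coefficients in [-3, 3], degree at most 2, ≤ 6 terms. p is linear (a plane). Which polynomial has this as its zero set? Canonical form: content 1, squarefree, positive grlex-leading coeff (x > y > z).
x - 3*y + 3*z + 2

1. deg p = 1. The surface is flat (a plane).
2. Observable constraints: it crosses the x-axis at the gridline x = -2.
3. The integer polynomial consistent with all of this is the stated p.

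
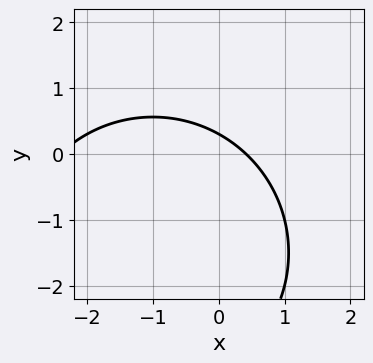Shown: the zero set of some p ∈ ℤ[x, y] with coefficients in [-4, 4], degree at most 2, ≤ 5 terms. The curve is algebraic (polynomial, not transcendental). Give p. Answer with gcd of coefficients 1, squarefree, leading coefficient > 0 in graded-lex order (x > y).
x^2 + y^2 + 2*x + 3*y - 1

(a) deg p = 2. No degree-1 curve has this shape.
(b) Solving for integer coefficients yields p as stated.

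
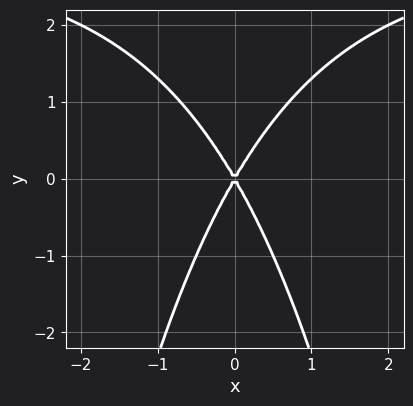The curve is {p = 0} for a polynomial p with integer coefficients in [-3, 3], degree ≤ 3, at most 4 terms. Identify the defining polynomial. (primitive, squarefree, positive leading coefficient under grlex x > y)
(a) deg p = 3. No degree-2 curve has this shape.
(b) Symmetries: the x ↦ −x reflection is a symmetry, so x appears only in even powers.
(c) From the axis intercepts and sections: one x-axis crossing is at x = 0; one y-axis crossing is at y = 0.
(d) Matching integer coefficients to the picture gives p.

x^2*y - 3*x^2 + y^2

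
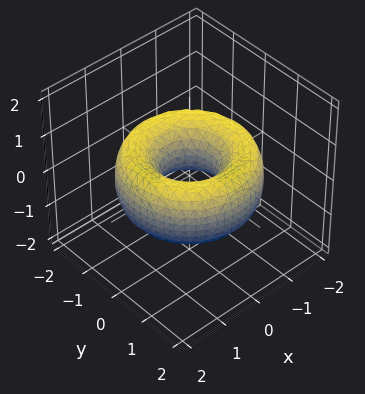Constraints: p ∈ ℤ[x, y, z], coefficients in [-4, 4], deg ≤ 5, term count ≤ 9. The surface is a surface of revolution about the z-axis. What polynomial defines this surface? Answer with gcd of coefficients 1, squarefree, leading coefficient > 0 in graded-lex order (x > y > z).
x^4 + 2*x^2*y^2 + y^4 - 3*x^2 - 3*y^2 + 2*z^2 + 1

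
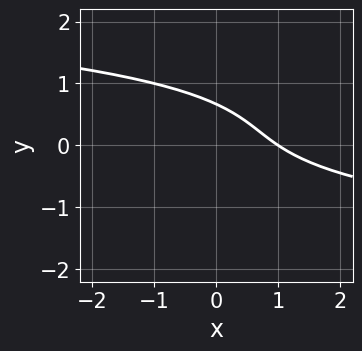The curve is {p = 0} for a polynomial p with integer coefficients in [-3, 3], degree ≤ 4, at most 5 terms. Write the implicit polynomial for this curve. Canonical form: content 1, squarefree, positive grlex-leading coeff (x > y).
3*y^3 - 2*y^2 + 2*x + 3*y - 2

Degree: the shape is more complex than any degree-2 curve, so deg p = 3.
Reading off the gridlines: one x-axis crossing is at x = 1.
Solving for integer coefficients yields p as stated.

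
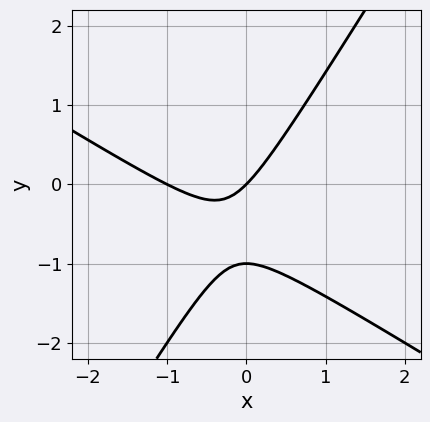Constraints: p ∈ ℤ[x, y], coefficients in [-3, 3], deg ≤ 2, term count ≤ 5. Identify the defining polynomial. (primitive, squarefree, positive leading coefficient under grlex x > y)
x^2 + x*y - y^2 + x - y

(a) The degree is 2 — a generic line meets the curve in up to 2 points.
(b) From the visible intercepts: among the integer gridlines, it crosses the y-axis at y ∈ {-1, 0}; among the integer gridlines, it crosses the x-axis at x ∈ {-1, 0}.
(c) Together with the visible shape, these determine p as stated.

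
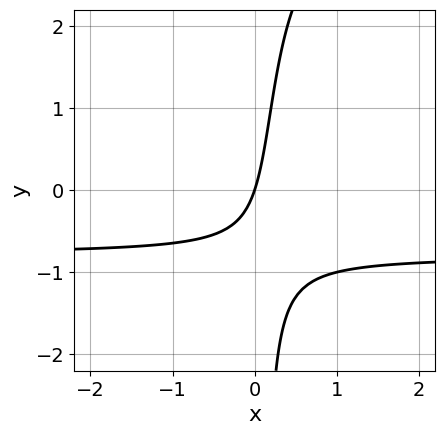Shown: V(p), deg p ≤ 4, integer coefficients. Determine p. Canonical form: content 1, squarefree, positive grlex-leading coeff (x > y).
(a) The degree is 3 — no degree-2 curve has this shape.
(b) Reading off the gridlines: one y-axis crossing is at y = 0; it meets the x-axis at x = 0 (among the integer gridlines).
(c) Assembling these constraints gives the stated polynomial.

x*y^2 - 3*x*y - 3*x + y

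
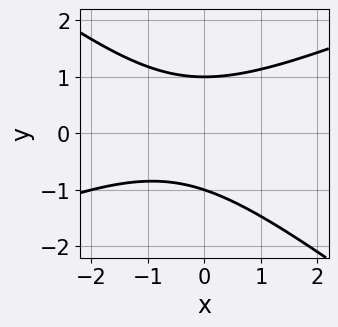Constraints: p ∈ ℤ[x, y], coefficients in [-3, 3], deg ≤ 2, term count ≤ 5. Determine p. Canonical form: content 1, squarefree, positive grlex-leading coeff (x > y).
x^2 - x*y - 3*y^2 + x + 3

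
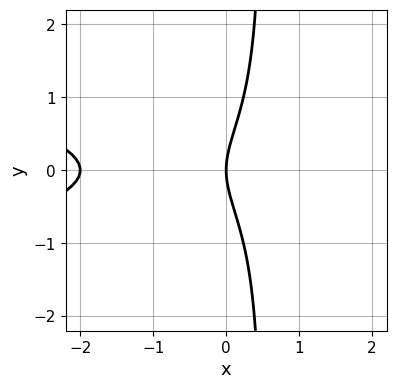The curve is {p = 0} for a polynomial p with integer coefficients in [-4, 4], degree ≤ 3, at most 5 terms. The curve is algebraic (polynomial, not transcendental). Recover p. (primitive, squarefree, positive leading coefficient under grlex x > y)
2*x*y^2 + x^2 - y^2 + 2*x

1. Degree: the shape is more complex than any degree-2 curve, so deg p = 3.
2. Symmetries: it's symmetric under y → −y, forcing even powers of y.
3. Against the integer gridlines: among the integer gridlines, it crosses the x-axis at x ∈ {-2, 0}; it meets the y-axis at y = 0 (among the integer gridlines).
4. Solving for integer coefficients yields p as stated.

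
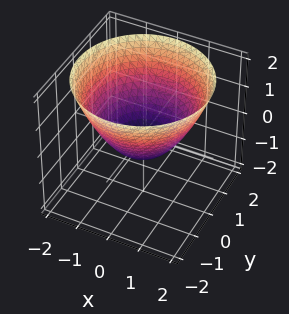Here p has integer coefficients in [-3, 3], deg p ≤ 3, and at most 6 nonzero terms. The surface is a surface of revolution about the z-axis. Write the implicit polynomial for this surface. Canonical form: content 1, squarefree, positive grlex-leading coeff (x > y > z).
1. deg p = 2.
2. Symmetries: the z-axis is an axis of rotation, so x and y enter only as x² + y².
3. Reading off the gridlines: the x-axis gridline crossings are at x ∈ {-1, 1}; a circular section at z = 0 has radius exactly 1; among the integer gridlines, it crosses the y-axis at y ∈ {-1, 1}.
4. Fitting integer coefficients to these (and the overall shape) gives p.

2*x^2 + 2*y^2 - 3*z - 2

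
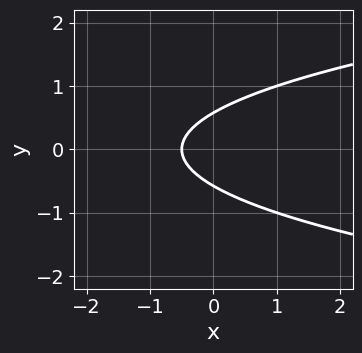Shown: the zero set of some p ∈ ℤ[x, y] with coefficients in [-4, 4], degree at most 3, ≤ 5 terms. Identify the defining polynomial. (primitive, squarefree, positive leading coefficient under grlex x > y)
First, the degree is 2 — the shape is more complex than any degree-1 curve.
Then, symmetries: it's symmetric under y → −y, forcing even powers of y.
Finally, matching integer coefficients to the picture gives p.

3*y^2 - 2*x - 1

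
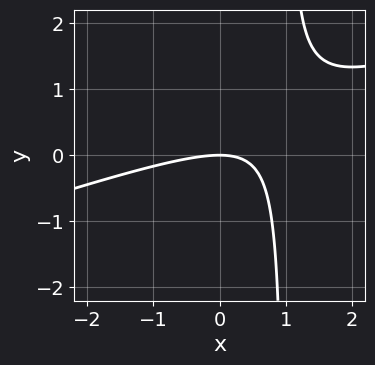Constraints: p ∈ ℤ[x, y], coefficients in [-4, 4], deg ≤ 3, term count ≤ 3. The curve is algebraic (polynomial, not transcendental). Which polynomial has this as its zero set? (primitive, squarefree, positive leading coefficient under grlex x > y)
x^2 - 3*x*y + 3*y

The degree is 2 — a generic line meets the curve in up to 2 points.
From the visible intercepts: it meets the y-axis at y = 0 (among the integer gridlines); it meets the x-axis at x = 0 (among the integer gridlines).
Assembling these constraints gives the stated polynomial.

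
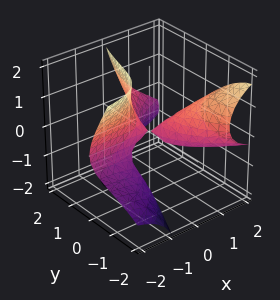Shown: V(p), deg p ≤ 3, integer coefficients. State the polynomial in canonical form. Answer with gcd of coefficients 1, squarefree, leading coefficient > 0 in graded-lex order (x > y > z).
3*x*y*z + 3*x*z^2 - y^3 + 3*x*y + 2*z^2

(a) I count 2 distinct pieces.
(b) Degree: the shape is more complex than any degree-2 surface, so deg p = 3.
(c) From the axis intercepts and sections: one z-axis crossing is at z = 0; one y-axis crossing is at y = 0.
(d) These observations pin down the coefficients.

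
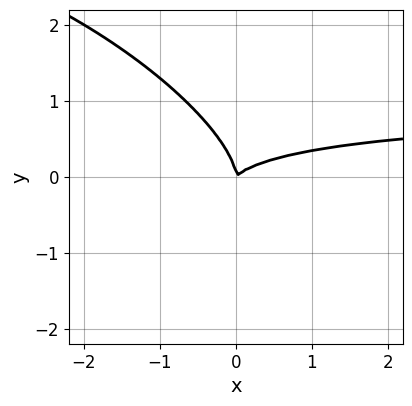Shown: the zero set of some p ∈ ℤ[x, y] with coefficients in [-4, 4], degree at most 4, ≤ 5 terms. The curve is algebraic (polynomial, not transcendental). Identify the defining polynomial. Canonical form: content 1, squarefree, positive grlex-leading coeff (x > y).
1. Degree: a generic line meets the curve in up to 3 points, so deg p = 3.
2. Observable constraints: one x-axis crossing is at x = 0; it meets the y-axis at y = 0 (among the integer gridlines).
3. Together with the visible shape, these determine p as stated.

x^2*y + 2*x*y^2 + 2*y^3 - x^2 + x*y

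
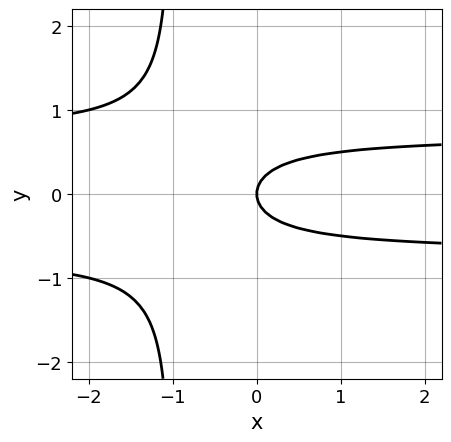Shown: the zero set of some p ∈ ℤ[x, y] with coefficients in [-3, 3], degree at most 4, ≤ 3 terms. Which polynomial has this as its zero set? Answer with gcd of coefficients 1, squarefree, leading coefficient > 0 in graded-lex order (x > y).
2*x*y^2 + 2*y^2 - x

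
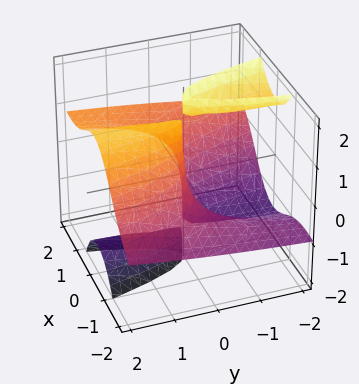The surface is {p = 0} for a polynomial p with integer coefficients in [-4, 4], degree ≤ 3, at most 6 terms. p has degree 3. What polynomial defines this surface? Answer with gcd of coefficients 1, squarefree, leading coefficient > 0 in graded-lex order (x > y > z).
x^3 - 3*x^2*z - y*z^2 + 2*y

1. The picture has 3 separate pieces. They look like related sheets of one shape, so recover p as a whole.
2. deg p = 3. The shape is more complex than any degree-2 surface.
3. From the axis intercepts and sections: one x-axis crossing is at x = 0; it meets the y-axis at y = 0 (among the integer gridlines); every point of the z-axis in the box is on the surface.
4. These observations pin down the coefficients.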